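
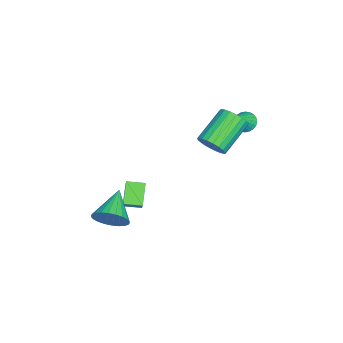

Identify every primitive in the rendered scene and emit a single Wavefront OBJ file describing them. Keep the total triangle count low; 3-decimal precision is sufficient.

v -0.799 -3.061 -2.704
v -1.875 -3.127 -1.781
v -0.955 -2.08 -2.815
v -2.031 -2.146 -1.892
v -0.229 -2.894 -2.028
v -1.305 -2.96 -1.105
v -0.385 -1.913 -2.139
v -1.461 -1.979 -1.216
v 3.253 -2.75 -0.33
v 3.665 -3.109 0.483
v 1.547 -2.67 0.57
v 3.711 -2.733 0.536
v 3.686 -2.359 0.457
v 3.596 -2.045 0.258
v 3.454 -1.839 -0.03
v 3.281 -1.771 -0.364
v 3.103 -1.852 -0.693
v 2.949 -2.07 -0.967
v 2.84 -2.391 -1.143
v 2.795 -2.767 -1.196
v 2.819 -3.14 -1.117
v 2.909 -3.454 -0.918
v 3.052 -3.661 -0.63
v 3.225 -3.729 -0.296
v 3.402 -3.648 0.033
v 3.557 -3.43 0.307
v -0.293 1.621 3.163
v -0.04 1.189 3.838
v -1.614 2.067 4.991
v -1.867 2.499 4.317
v 0.146 1.484 3.867
v -1.429 2.361 5.02
v 0.255 1.802 3.774
v -1.319 2.68 4.927
v 0.27 2.089 3.575
v -1.305 2.967 4.729
v 0.187 2.296 3.306
v -1.387 3.173 4.459
v 0.022 2.385 3.012
v -1.553 3.263 4.165
v -0.198 2.343 2.744
v -1.773 3.22 3.897
v -0.434 2.176 2.548
v -2.009 3.053 3.702
v -0.646 1.912 2.459
v -2.221 2.79 3.612
v -0.797 1.599 2.492
v -2.372 2.477 3.645
v -0.86 1.29 2.641
v -2.435 2.167 3.794
v -0.826 1.037 2.88
v -2.4 1.915 4.033
v -0.699 0.886 3.168
v -2.274 1.764 4.321
v -0.502 0.862 3.455
v -2.077 1.739 4.609
v -0.269 0.969 3.692
v -1.843 1.847 4.846
v -4.236 2.693 2.21
v -3.771 3.005 1.862
v -3.084 2.267 3.37
v -3.854 3.195 2.015
v -3.996 3.308 2.197
v -4.175 3.327 2.382
v -4.363 3.25 2.54
v -4.531 3.089 2.648
v -4.655 2.867 2.69
v -4.715 2.618 2.658
v -4.702 2.381 2.558
v -4.618 2.192 2.406
v -4.477 2.079 2.223
v -4.298 2.059 2.038
v -4.11 2.136 1.88
v -3.942 2.298 1.772
v -3.818 2.52 1.73
v -3.758 2.768 1.762
f 2 4 1
f 5 2 1
f 1 4 3
f 3 5 1
f 2 8 4
f 6 2 5
f 6 8 2
f 4 8 3
f 7 5 3
f 3 8 7
f 7 6 5
f 8 6 7
f 10 9 12
f 10 12 11
f 12 9 13
f 12 13 11
f 13 9 14
f 13 14 11
f 14 9 15
f 14 15 11
f 15 9 16
f 15 16 11
f 16 9 17
f 16 17 11
f 17 9 18
f 17 18 11
f 18 9 19
f 18 19 11
f 19 9 20
f 19 20 11
f 20 9 21
f 20 21 11
f 21 9 22
f 21 22 11
f 22 9 23
f 22 23 11
f 23 9 24
f 23 24 11
f 24 9 25
f 24 25 11
f 25 9 26
f 25 26 11
f 26 9 10
f 26 10 11
f 28 27 31
f 28 31 29
f 29 31 32
f 29 32 30
f 31 27 33
f 31 33 32
f 32 33 34
f 32 34 30
f 33 27 35
f 33 35 34
f 34 35 36
f 34 36 30
f 35 27 37
f 35 37 36
f 36 37 38
f 36 38 30
f 37 27 39
f 37 39 38
f 38 39 40
f 38 40 30
f 39 27 41
f 39 41 40
f 40 41 42
f 40 42 30
f 41 27 43
f 41 43 42
f 42 43 44
f 42 44 30
f 43 27 45
f 43 45 44
f 44 45 46
f 44 46 30
f 45 27 47
f 45 47 46
f 46 47 48
f 46 48 30
f 47 27 49
f 47 49 48
f 48 49 50
f 48 50 30
f 49 27 51
f 49 51 50
f 50 51 52
f 50 52 30
f 51 27 53
f 51 53 52
f 52 53 54
f 52 54 30
f 53 27 55
f 53 55 54
f 54 55 56
f 54 56 30
f 55 27 57
f 55 57 56
f 56 57 58
f 56 58 30
f 57 27 28
f 57 28 58
f 58 28 29
f 58 29 30
f 60 59 62
f 60 62 61
f 62 59 63
f 62 63 61
f 63 59 64
f 63 64 61
f 64 59 65
f 64 65 61
f 65 59 66
f 65 66 61
f 66 59 67
f 66 67 61
f 67 59 68
f 67 68 61
f 68 59 69
f 68 69 61
f 69 59 70
f 69 70 61
f 70 59 71
f 70 71 61
f 71 59 72
f 71 72 61
f 72 59 73
f 72 73 61
f 73 59 74
f 73 74 61
f 74 59 75
f 74 75 61
f 75 59 76
f 75 76 61
f 76 59 60
f 76 60 61



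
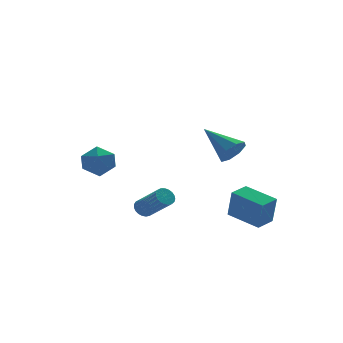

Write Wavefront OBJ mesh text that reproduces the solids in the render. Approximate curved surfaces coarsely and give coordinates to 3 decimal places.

v -3.052 4.345 -1.065
v -2.479 4.162 -1.966
v -2.981 2.638 -0.674
v -2.408 2.455 -1.575
v -1.965 3.005 -0.754
v -2.009 4.06 -0.996
v -3.451 2.74 -1.644
v -3.495 3.795 -1.886
v -2.726 3.17 -2.324
v -1.808 3.334 -1.774
v -3.652 3.466 -0.866
v -2.734 3.63 -0.316
v 2.138 -3.705 1.138
v 2.929 -3.411 1.387
v 1.182 -2.115 2.302
v 2.715 -3.123 0.817
v 2.163 -3.175 0.435
v 1.596 -3.538 0.465
v 1.347 -3.998 0.889
v 1.561 -4.287 1.458
v 2.113 -4.234 1.84
v 2.68 -3.872 1.81
v 3.481 -3.875 -4.209
v 3.53 -4.293 -2.531
v 2.448 -2.221 -3.767
v 2.498 -2.638 -2.089
v 4.482 -3.282 -4.091
v 4.532 -3.699 -2.413
v 3.45 -1.627 -3.649
v 3.499 -2.045 -1.971
v -1.851 -1.566 -3.028
v -1.333 -1.524 -3.284
v -0.61 -2.891 -2.048
v -1.129 -2.934 -1.792
v -1.316 -1.358 -3.11
v -0.594 -2.725 -1.873
v -1.393 -1.228 -2.922
v -0.67 -2.595 -1.685
v -1.548 -1.156 -2.752
v -0.826 -2.523 -1.515
v -1.756 -1.156 -2.63
v -1.034 -2.523 -1.393
v -1.981 -1.226 -2.577
v -1.258 -2.593 -1.34
v -2.183 -1.356 -2.602
v -1.46 -2.723 -1.365
v -2.327 -1.521 -2.7
v -1.605 -2.889 -1.464
v -2.39 -1.695 -2.856
v -1.667 -3.062 -1.619
v -2.359 -1.846 -3.041
v -1.637 -3.213 -1.804
v -2.241 -1.949 -3.224
v -1.518 -3.316 -1.987
v -2.055 -1.986 -3.373
v -1.332 -3.353 -2.137
v -1.834 -1.95 -3.463
v -1.111 -3.317 -2.226
v -1.616 -1.848 -3.477
v -0.893 -3.215 -2.241
v -1.438 -1.697 -3.414
v -0.716 -3.064 -2.177
f 1 12 6
f 1 6 2
f 1 2 8
f 1 8 11
f 1 11 12
f 2 6 10
f 6 12 5
f 12 11 3
f 11 8 7
f 8 2 9
f 4 10 5
f 4 5 3
f 4 3 7
f 4 7 9
f 4 9 10
f 5 10 6
f 3 5 12
f 7 3 11
f 9 7 8
f 10 9 2
f 14 13 16
f 14 16 15
f 16 13 17
f 16 17 15
f 17 13 18
f 17 18 15
f 18 13 19
f 18 19 15
f 19 13 20
f 19 20 15
f 20 13 21
f 20 21 15
f 21 13 22
f 21 22 15
f 22 13 14
f 22 14 15
f 24 26 23
f 27 24 23
f 23 26 25
f 25 27 23
f 24 30 26
f 28 24 27
f 28 30 24
f 26 30 25
f 29 27 25
f 25 30 29
f 29 28 27
f 30 28 29
f 32 31 35
f 32 35 33
f 33 35 36
f 33 36 34
f 35 31 37
f 35 37 36
f 36 37 38
f 36 38 34
f 37 31 39
f 37 39 38
f 38 39 40
f 38 40 34
f 39 31 41
f 39 41 40
f 40 41 42
f 40 42 34
f 41 31 43
f 41 43 42
f 42 43 44
f 42 44 34
f 43 31 45
f 43 45 44
f 44 45 46
f 44 46 34
f 45 31 47
f 45 47 46
f 46 47 48
f 46 48 34
f 47 31 49
f 47 49 48
f 48 49 50
f 48 50 34
f 49 31 51
f 49 51 50
f 50 51 52
f 50 52 34
f 51 31 53
f 51 53 52
f 52 53 54
f 52 54 34
f 53 31 55
f 53 55 54
f 54 55 56
f 54 56 34
f 55 31 57
f 55 57 56
f 56 57 58
f 56 58 34
f 57 31 59
f 57 59 58
f 58 59 60
f 58 60 34
f 59 31 61
f 59 61 60
f 60 61 62
f 60 62 34
f 61 31 32
f 61 32 62
f 62 32 33
f 62 33 34



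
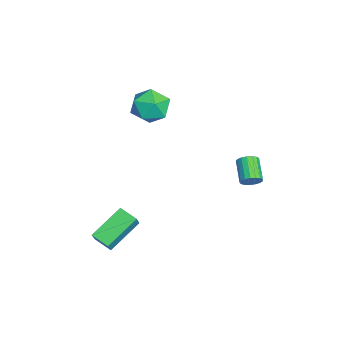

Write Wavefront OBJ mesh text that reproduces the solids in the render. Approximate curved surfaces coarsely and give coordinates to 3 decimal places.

v -3.717 -1.486 2.379
v -3.074 -1.051 1.522
v -2.346 -2.689 2.798
v -1.703 -2.254 1.941
v -1.919 -1.617 2.882
v -2.766 -0.874 2.623
v -2.654 -2.866 1.697
v -3.501 -2.123 1.438
v -2.417 -1.905 1.1
v -1.963 -1.132 1.832
v -3.457 -2.608 2.488
v -3.003 -1.835 3.22
v 2.29 -4.637 -4.019
v 2.762 -4.762 -3.299
v 1.081 -3.25 -2.986
v 1.553 -3.374 -2.266
v 2.947 -3.846 -4.314
v 3.419 -3.97 -3.594
v 1.738 -2.458 -3.281
v 2.21 -2.583 -2.561
v 2.014 2.966 0.048
v 2.267 3.166 0.518
v 1.098 3.034 1.202
v 0.846 2.834 0.732
v 2.17 3.39 0.396
v 1.002 3.258 1.08
v 2.037 3.517 0.194
v 0.869 3.385 0.878
v 1.899 3.517 -0.041
v 0.731 3.385 0.642
v 1.788 3.391 -0.256
v 0.62 3.259 0.427
v 1.728 3.168 -0.402
v 0.56 3.036 0.282
v 1.734 2.899 -0.444
v 0.566 2.767 0.24
v 1.804 2.645 -0.373
v 0.636 2.513 0.311
v 1.922 2.464 -0.206
v 0.754 2.332 0.478
v 2.061 2.399 0.019
v 0.893 2.267 0.703
v 2.19 2.463 0.251
v 1.021 2.331 0.935
v 2.278 2.643 0.437
v 1.11 2.511 1.12
v 2.306 2.896 0.533
v 1.137 2.764 1.217
f 1 12 6
f 1 6 2
f 1 2 8
f 1 8 11
f 1 11 12
f 2 6 10
f 6 12 5
f 12 11 3
f 11 8 7
f 8 2 9
f 4 10 5
f 4 5 3
f 4 3 7
f 4 7 9
f 4 9 10
f 5 10 6
f 3 5 12
f 7 3 11
f 9 7 8
f 10 9 2
f 14 16 13
f 17 14 13
f 13 16 15
f 15 17 13
f 14 20 16
f 18 14 17
f 18 20 14
f 16 20 15
f 19 17 15
f 15 20 19
f 19 18 17
f 20 18 19
f 22 21 25
f 22 25 23
f 23 25 26
f 23 26 24
f 25 21 27
f 25 27 26
f 26 27 28
f 26 28 24
f 27 21 29
f 27 29 28
f 28 29 30
f 28 30 24
f 29 21 31
f 29 31 30
f 30 31 32
f 30 32 24
f 31 21 33
f 31 33 32
f 32 33 34
f 32 34 24
f 33 21 35
f 33 35 34
f 34 35 36
f 34 36 24
f 35 21 37
f 35 37 36
f 36 37 38
f 36 38 24
f 37 21 39
f 37 39 38
f 38 39 40
f 38 40 24
f 39 21 41
f 39 41 40
f 40 41 42
f 40 42 24
f 41 21 43
f 41 43 42
f 42 43 44
f 42 44 24
f 43 21 45
f 43 45 44
f 44 45 46
f 44 46 24
f 45 21 47
f 45 47 46
f 46 47 48
f 46 48 24
f 47 21 22
f 47 22 48
f 48 22 23
f 48 23 24



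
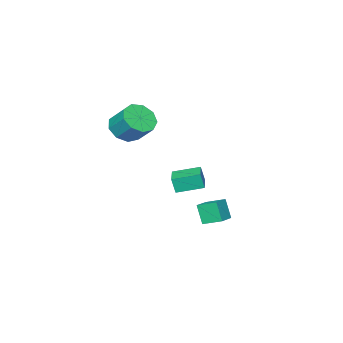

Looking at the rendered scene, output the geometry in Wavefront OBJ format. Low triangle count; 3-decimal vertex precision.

v 3.368 -3.96 3.452
v 4.376 -4.181 3.644
v 4.421 -3.061 4.7
v 3.412 -2.84 4.508
v 4.327 -3.689 3.124
v 4.372 -2.569 4.18
v 3.83 -3.323 2.757
v 3.874 -2.203 3.813
v 3.116 -3.256 2.715
v 3.161 -2.135 3.771
v 2.52 -3.518 3.018
v 2.564 -2.397 4.074
v 2.321 -3.987 3.525
v 2.365 -2.867 4.58
v 2.611 -4.443 3.997
v 2.656 -3.323 5.053
v 3.256 -4.674 4.214
v 3.3 -3.554 5.27
v 3.953 -4.57 4.075
v 3.997 -3.45 5.131
v 0.236 -0.62 -3.558
v 0.089 -1.154 -2.371
v -0.186 0.394 -3.154
v -0.333 -0.141 -1.967
v 1.393 -0.259 -3.253
v 1.246 -0.794 -2.066
v 0.971 0.754 -2.849
v 0.824 0.22 -1.662
v 3.329 -0.376 0.345
v 3.437 -0.577 1.267
v 2.352 0.733 0.701
v 2.46 0.532 1.623
v 4.36 0.508 0.417
v 4.468 0.307 1.339
v 3.383 1.617 0.773
v 3.491 1.416 1.695
f 2 1 5
f 2 5 3
f 3 5 6
f 3 6 4
f 5 1 7
f 5 7 6
f 6 7 8
f 6 8 4
f 7 1 9
f 7 9 8
f 8 9 10
f 8 10 4
f 9 1 11
f 9 11 10
f 10 11 12
f 10 12 4
f 11 1 13
f 11 13 12
f 12 13 14
f 12 14 4
f 13 1 15
f 13 15 14
f 14 15 16
f 14 16 4
f 15 1 17
f 15 17 16
f 16 17 18
f 16 18 4
f 17 1 19
f 17 19 18
f 18 19 20
f 18 20 4
f 19 1 2
f 19 2 20
f 20 2 3
f 20 3 4
f 22 24 21
f 25 22 21
f 21 24 23
f 23 25 21
f 22 28 24
f 26 22 25
f 26 28 22
f 24 28 23
f 27 25 23
f 23 28 27
f 27 26 25
f 28 26 27
f 30 32 29
f 33 30 29
f 29 32 31
f 31 33 29
f 30 36 32
f 34 30 33
f 34 36 30
f 32 36 31
f 35 33 31
f 31 36 35
f 35 34 33
f 36 34 35



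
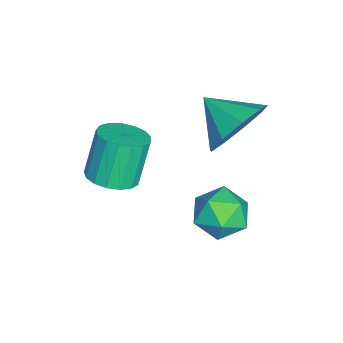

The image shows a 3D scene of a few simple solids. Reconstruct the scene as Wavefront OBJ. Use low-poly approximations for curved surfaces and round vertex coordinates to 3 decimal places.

v -1.341 0.482 -0.008
v -0.748 0.644 0.88
v -1.979 -0.562 0.608
v -1.368 1.043 0.914
v -1.976 1.18 0.517
v -2.287 0.99 -0.126
v -2.155 0.563 -0.713
v -1.642 0.098 -0.971
v -0.989 -0.188 -0.779
v -0.5 -0.16 -0.225
v -0.405 0.169 0.43
v -0.528 0.881 -2.472
v 0.096 0.763 -1.858
v -0.116 -0.323 -3.122
v 0.508 -0.441 -2.508
v -0.344 -0.525 -2.293
v -0.599 0.219 -1.891
v 0.579 0.221 -3.089
v 0.324 0.965 -2.687
v 0.78 0.356 -2.24
v 0.21 -0.106 -1.748
v -0.23 0.546 -3.232
v -0.8 0.084 -2.74
v 0.786 -2.575 -0.449
v 1.419 -2.234 -0.275
v 0.908 -1.985 1.102
v 0.274 -2.325 0.929
v 1.214 -1.973 -0.398
v 0.703 -1.724 0.979
v 0.911 -1.85 -0.533
v 0.399 -1.601 0.844
v 0.579 -1.893 -0.649
v 0.067 -1.644 0.728
v 0.294 -2.092 -0.719
v -0.217 -1.843 0.659
v 0.122 -2.402 -0.726
v -0.389 -2.152 0.651
v 0.102 -2.751 -0.671
v -0.409 -2.501 0.707
v 0.239 -3.06 -0.564
v -0.273 -2.81 0.813
v 0.501 -3.257 -0.431
v -0.011 -3.008 0.946
v 0.828 -3.299 -0.302
v 0.317 -3.049 1.075
v 1.146 -3.174 -0.206
v 0.634 -2.925 1.171
v 1.381 -2.912 -0.166
v 0.869 -2.663 1.211
v 1.48 -2.573 -0.191
v 0.968 -2.324 1.186
f 2 1 4
f 2 4 3
f 4 1 5
f 4 5 3
f 5 1 6
f 5 6 3
f 6 1 7
f 6 7 3
f 7 1 8
f 7 8 3
f 8 1 9
f 8 9 3
f 9 1 10
f 9 10 3
f 10 1 11
f 10 11 3
f 11 1 2
f 11 2 3
f 12 23 17
f 12 17 13
f 12 13 19
f 12 19 22
f 12 22 23
f 13 17 21
f 17 23 16
f 23 22 14
f 22 19 18
f 19 13 20
f 15 21 16
f 15 16 14
f 15 14 18
f 15 18 20
f 15 20 21
f 16 21 17
f 14 16 23
f 18 14 22
f 20 18 19
f 21 20 13
f 25 24 28
f 25 28 26
f 26 28 29
f 26 29 27
f 28 24 30
f 28 30 29
f 29 30 31
f 29 31 27
f 30 24 32
f 30 32 31
f 31 32 33
f 31 33 27
f 32 24 34
f 32 34 33
f 33 34 35
f 33 35 27
f 34 24 36
f 34 36 35
f 35 36 37
f 35 37 27
f 36 24 38
f 36 38 37
f 37 38 39
f 37 39 27
f 38 24 40
f 38 40 39
f 39 40 41
f 39 41 27
f 40 24 42
f 40 42 41
f 41 42 43
f 41 43 27
f 42 24 44
f 42 44 43
f 43 44 45
f 43 45 27
f 44 24 46
f 44 46 45
f 45 46 47
f 45 47 27
f 46 24 48
f 46 48 47
f 47 48 49
f 47 49 27
f 48 24 50
f 48 50 49
f 49 50 51
f 49 51 27
f 50 24 25
f 50 25 51
f 51 25 26
f 51 26 27



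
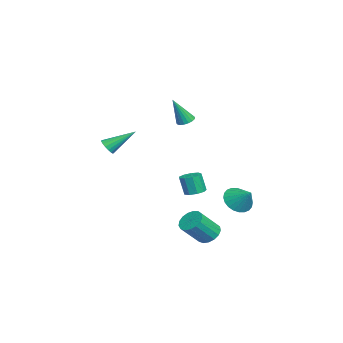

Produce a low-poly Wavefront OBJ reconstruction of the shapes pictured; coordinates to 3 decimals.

v -3.233 0.475 -2.941
v -2.88 0.987 -2.787
v -2.974 0.696 -1.605
v -3.327 0.185 -1.759
v -3.305 1.094 -2.794
v -3.399 0.803 -1.613
v -3.695 0.912 -2.87
v -3.789 0.621 -1.689
v -3.87 0.526 -2.979
v -3.964 0.235 -1.798
v -3.746 0.116 -3.07
v -3.84 -0.175 -1.889
v -3.383 -0.126 -3.101
v -3.477 -0.417 -1.919
v -2.949 -0.086 -3.056
v -3.043 -0.377 -1.875
v -2.648 0.216 -2.958
v -2.742 -0.075 -1.777
v -2.621 0.64 -2.851
v -2.715 0.349 -1.67
v -1.975 0.042 2.802
v -1.593 0.414 2.883
v -1.645 -0.642 4.378
v -1.79 0.52 2.97
v -2.024 0.531 3.024
v -2.248 0.446 3.034
v -2.418 0.28 2.998
v -2.501 0.067 2.923
v -2.479 -0.151 2.824
v -2.358 -0.331 2.72
v -2.16 -0.437 2.633
v -1.927 -0.448 2.579
v -1.702 -0.362 2.569
v -1.532 -0.197 2.606
v -1.45 0.016 2.68
v -1.471 0.234 2.779
v -1.123 -4.088 1.04
v -0.599 -4.144 1.231
v -1.357 -2.592 2.12
v -0.573 -3.985 1.017
v -0.672 -3.85 0.808
v -0.875 -3.769 0.652
v -1.134 -3.761 0.585
v -1.391 -3.829 0.623
v -1.586 -3.955 0.755
v -1.675 -4.112 0.954
v -1.638 -4.264 1.172
v -1.482 -4.375 1.359
v -1.244 -4.42 1.474
v -0.978 -4.39 1.489
v -0.745 -4.29 1.401
v -0.19 2.928 -2.331
v 0.418 2.253 -2.288
v 0.53 3.632 -1.509
v 0.544 2.443 -2.56
v 0.559 2.706 -2.798
v 0.459 3.004 -2.964
v 0.26 3.289 -3.035
v -0.007 3.52 -2.998
v -0.302 3.661 -2.859
v -0.58 3.69 -2.641
v -0.799 3.603 -2.375
v -0.925 3.414 -2.102
v -0.939 3.151 -1.865
v -0.84 2.853 -1.698
v -0.641 2.568 -1.628
v -0.374 2.337 -1.665
v -0.079 2.196 -1.803
v 0.2 2.167 -2.022
v 1.918 1.499 -3.965
v 2.418 1.24 -4.461
v 3.122 0.321 -3.271
v 2.622 0.581 -2.775
v 2.574 1.534 -4.327
v 3.278 0.615 -3.137
v 2.581 1.82 -4.11
v 3.285 0.901 -2.92
v 2.435 2.032 -3.86
v 3.139 1.114 -2.67
v 2.171 2.123 -3.634
v 2.875 1.204 -2.444
v 1.849 2.07 -3.484
v 2.553 1.152 -2.294
v 1.543 1.887 -3.444
v 2.247 0.969 -2.254
v 1.323 1.615 -3.524
v 2.027 0.697 -2.333
v 1.239 1.316 -3.704
v 1.943 0.398 -2.514
v 1.311 1.06 -3.945
v 2.015 0.141 -2.755
v 1.521 0.904 -4.19
v 2.225 -0.015 -3
v 1.823 0.884 -4.384
v 2.527 -0.034 -3.193
v 2.146 1.005 -4.481
v 2.85 0.087 -3.291
f 2 1 5
f 2 5 3
f 3 5 6
f 3 6 4
f 5 1 7
f 5 7 6
f 6 7 8
f 6 8 4
f 7 1 9
f 7 9 8
f 8 9 10
f 8 10 4
f 9 1 11
f 9 11 10
f 10 11 12
f 10 12 4
f 11 1 13
f 11 13 12
f 12 13 14
f 12 14 4
f 13 1 15
f 13 15 14
f 14 15 16
f 14 16 4
f 15 1 17
f 15 17 16
f 16 17 18
f 16 18 4
f 17 1 19
f 17 19 18
f 18 19 20
f 18 20 4
f 19 1 2
f 19 2 20
f 20 2 3
f 20 3 4
f 22 21 24
f 22 24 23
f 24 21 25
f 24 25 23
f 25 21 26
f 25 26 23
f 26 21 27
f 26 27 23
f 27 21 28
f 27 28 23
f 28 21 29
f 28 29 23
f 29 21 30
f 29 30 23
f 30 21 31
f 30 31 23
f 31 21 32
f 31 32 23
f 32 21 33
f 32 33 23
f 33 21 34
f 33 34 23
f 34 21 35
f 34 35 23
f 35 21 36
f 35 36 23
f 36 21 22
f 36 22 23
f 38 37 40
f 38 40 39
f 40 37 41
f 40 41 39
f 41 37 42
f 41 42 39
f 42 37 43
f 42 43 39
f 43 37 44
f 43 44 39
f 44 37 45
f 44 45 39
f 45 37 46
f 45 46 39
f 46 37 47
f 46 47 39
f 47 37 48
f 47 48 39
f 48 37 49
f 48 49 39
f 49 37 50
f 49 50 39
f 50 37 51
f 50 51 39
f 51 37 38
f 51 38 39
f 53 52 55
f 53 55 54
f 55 52 56
f 55 56 54
f 56 52 57
f 56 57 54
f 57 52 58
f 57 58 54
f 58 52 59
f 58 59 54
f 59 52 60
f 59 60 54
f 60 52 61
f 60 61 54
f 61 52 62
f 61 62 54
f 62 52 63
f 62 63 54
f 63 52 64
f 63 64 54
f 64 52 65
f 64 65 54
f 65 52 66
f 65 66 54
f 66 52 67
f 66 67 54
f 67 52 68
f 67 68 54
f 68 52 69
f 68 69 54
f 69 52 53
f 69 53 54
f 71 70 74
f 71 74 72
f 72 74 75
f 72 75 73
f 74 70 76
f 74 76 75
f 75 76 77
f 75 77 73
f 76 70 78
f 76 78 77
f 77 78 79
f 77 79 73
f 78 70 80
f 78 80 79
f 79 80 81
f 79 81 73
f 80 70 82
f 80 82 81
f 81 82 83
f 81 83 73
f 82 70 84
f 82 84 83
f 83 84 85
f 83 85 73
f 84 70 86
f 84 86 85
f 85 86 87
f 85 87 73
f 86 70 88
f 86 88 87
f 87 88 89
f 87 89 73
f 88 70 90
f 88 90 89
f 89 90 91
f 89 91 73
f 90 70 92
f 90 92 91
f 91 92 93
f 91 93 73
f 92 70 94
f 92 94 93
f 93 94 95
f 93 95 73
f 94 70 96
f 94 96 95
f 95 96 97
f 95 97 73
f 96 70 71
f 96 71 97
f 97 71 72
f 97 72 73



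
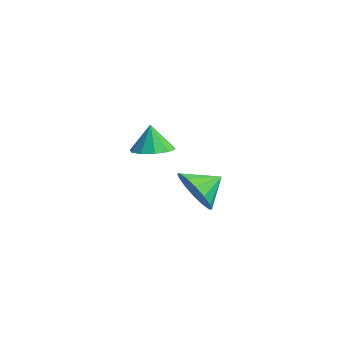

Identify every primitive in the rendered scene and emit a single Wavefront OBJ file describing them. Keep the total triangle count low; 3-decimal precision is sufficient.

v 3.66 3.023 -3.432
v 4.592 3.213 -3.772
v 3.66 4.037 -2.868
v 4.273 3.414 -4.134
v 3.789 3.511 -4.307
v 3.271 3.476 -4.247
v 2.857 3.321 -3.968
v 2.659 3.085 -3.545
v 2.728 2.833 -3.092
v 3.048 2.632 -2.731
v 3.531 2.536 -2.557
v 4.05 2.57 -2.618
v 4.463 2.726 -2.897
v 4.662 2.961 -3.319
v -0.478 3.087 -2.776
v 0.052 2.424 -2.731
v -0.622 3.053 -1.564
v 0.337 2.863 -2.686
v 0.31 3.388 -2.674
v -0.018 3.797 -2.701
v -0.521 3.936 -2.757
v -1.009 3.75 -2.82
v -1.294 3.311 -2.866
v -1.267 2.786 -2.877
v -0.939 2.376 -2.85
v -0.436 2.238 -2.794
f 2 1 4
f 2 4 3
f 4 1 5
f 4 5 3
f 5 1 6
f 5 6 3
f 6 1 7
f 6 7 3
f 7 1 8
f 7 8 3
f 8 1 9
f 8 9 3
f 9 1 10
f 9 10 3
f 10 1 11
f 10 11 3
f 11 1 12
f 11 12 3
f 12 1 13
f 12 13 3
f 13 1 14
f 13 14 3
f 14 1 2
f 14 2 3
f 16 15 18
f 16 18 17
f 18 15 19
f 18 19 17
f 19 15 20
f 19 20 17
f 20 15 21
f 20 21 17
f 21 15 22
f 21 22 17
f 22 15 23
f 22 23 17
f 23 15 24
f 23 24 17
f 24 15 25
f 24 25 17
f 25 15 26
f 25 26 17
f 26 15 16
f 26 16 17



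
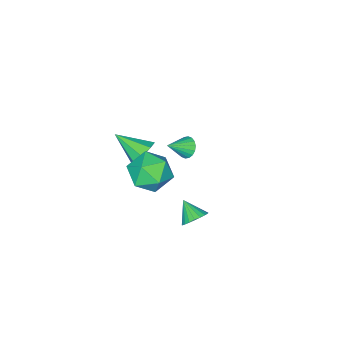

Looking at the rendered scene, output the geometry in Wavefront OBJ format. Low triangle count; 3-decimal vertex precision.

v 0.225 -1.595 0.16
v 0.775 -1.162 0.677
v 0.655 -3.165 1.02
v 0.159 -1.193 0.928
v -0.418 -1.459 0.73
v -0.618 -1.806 0.198
v -0.324 -2.029 -0.357
v 0.292 -1.998 -0.608
v 0.869 -1.732 -0.41
v 1.069 -1.385 0.123
v 1.248 0.848 2.451
v 1.964 1.535 3.178
v 2.836 0.345 1.362
v 3.552 1.032 2.089
v 3.046 -0.002 2.524
v 2.065 0.309 3.197
v 2.735 1.571 1.343
v 1.754 1.882 2.016
v 2.883 1.982 2.493
v 3.075 1.01 3.223
v 1.725 0.87 1.317
v 1.917 -0.102 2.047
v -4.338 -2.909 -3.752
v -4.06 -3.205 -4.298
v -3.222 -3.271 -2.988
v -3.957 -2.921 -4.315
v -3.929 -2.635 -4.22
v -3.982 -2.403 -4.033
v -4.106 -2.272 -3.79
v -4.275 -2.266 -3.539
v -4.458 -2.389 -3.331
v -4.616 -2.614 -3.206
v -4.72 -2.898 -3.189
v -4.747 -3.184 -3.283
v -4.694 -3.416 -3.471
v -4.571 -3.547 -3.714
v -4.401 -3.552 -3.964
v -4.219 -3.43 -4.173
v 1.172 2.717 -1.325
v 1.886 2.714 -1.174
v 1.008 1.783 -0.575
v 1.778 2.903 -0.962
v 1.564 3.059 -0.814
v 1.283 3.157 -0.753
v 0.983 3.179 -0.792
v 0.715 3.121 -0.923
v 0.527 2.993 -1.123
v 0.45 2.817 -1.359
v 0.497 2.625 -1.588
v 0.662 2.448 -1.772
v 0.914 2.318 -1.879
v 1.211 2.257 -1.89
v 1.502 2.276 -1.804
v 1.735 2.371 -1.634
v 1.871 2.526 -1.411
f 2 1 4
f 2 4 3
f 4 1 5
f 4 5 3
f 5 1 6
f 5 6 3
f 6 1 7
f 6 7 3
f 7 1 8
f 7 8 3
f 8 1 9
f 8 9 3
f 9 1 10
f 9 10 3
f 10 1 2
f 10 2 3
f 11 22 16
f 11 16 12
f 11 12 18
f 11 18 21
f 11 21 22
f 12 16 20
f 16 22 15
f 22 21 13
f 21 18 17
f 18 12 19
f 14 20 15
f 14 15 13
f 14 13 17
f 14 17 19
f 14 19 20
f 15 20 16
f 13 15 22
f 17 13 21
f 19 17 18
f 20 19 12
f 24 23 26
f 24 26 25
f 26 23 27
f 26 27 25
f 27 23 28
f 27 28 25
f 28 23 29
f 28 29 25
f 29 23 30
f 29 30 25
f 30 23 31
f 30 31 25
f 31 23 32
f 31 32 25
f 32 23 33
f 32 33 25
f 33 23 34
f 33 34 25
f 34 23 35
f 34 35 25
f 35 23 36
f 35 36 25
f 36 23 37
f 36 37 25
f 37 23 38
f 37 38 25
f 38 23 24
f 38 24 25
f 40 39 42
f 40 42 41
f 42 39 43
f 42 43 41
f 43 39 44
f 43 44 41
f 44 39 45
f 44 45 41
f 45 39 46
f 45 46 41
f 46 39 47
f 46 47 41
f 47 39 48
f 47 48 41
f 48 39 49
f 48 49 41
f 49 39 50
f 49 50 41
f 50 39 51
f 50 51 41
f 51 39 52
f 51 52 41
f 52 39 53
f 52 53 41
f 53 39 54
f 53 54 41
f 54 39 55
f 54 55 41
f 55 39 40
f 55 40 41



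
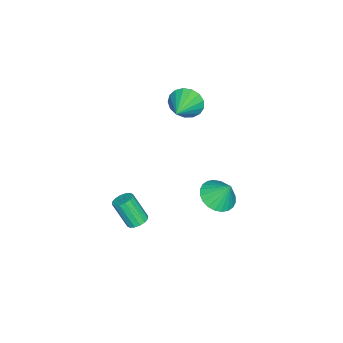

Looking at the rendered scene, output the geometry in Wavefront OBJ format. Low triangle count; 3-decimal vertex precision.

v 1.451 -1.748 -3.007
v 1.86 -2.146 -3.223
v 1.798 -3.01 -1.749
v 1.389 -2.612 -1.533
v 2.031 -1.92 -3.084
v 1.969 -2.785 -1.609
v 2.047 -1.648 -2.924
v 1.985 -2.513 -1.449
v 1.903 -1.403 -2.786
v 1.841 -2.268 -1.312
v 1.638 -1.251 -2.708
v 1.576 -2.115 -1.233
v 1.323 -1.231 -2.709
v 1.261 -2.095 -1.235
v 1.042 -1.35 -2.791
v 0.98 -2.214 -1.317
v 0.871 -1.575 -2.931
v 0.809 -2.44 -1.456
v 0.855 -1.847 -3.091
v 0.793 -2.712 -1.616
v 0.999 -2.092 -3.228
v 0.937 -2.957 -1.754
v 1.264 -2.245 -3.307
v 1.202 -3.109 -1.832
v 1.579 -2.265 -3.305
v 1.517 -3.129 -1.831
v -3.16 -1.019 3.149
v -2.844 -1.441 2.324
v -1.46 -0.841 3.711
v -2.857 -0.984 2.218
v -2.939 -0.535 2.326
v -3.073 -0.197 2.623
v -3.226 -0.047 3.04
v -3.364 -0.12 3.482
v -3.456 -0.399 3.848
v -3.48 -0.82 4.054
v -3.431 -1.286 4.053
v -3.32 -1.691 3.844
v -3.172 -1.943 3.477
v -3.022 -1.982 3.034
v -2.903 -1.801 2.618
v -3.06 0.864 -3.982
v -2.56 1.655 -4.522
v -2.94 1.636 -2.738
v -2.963 1.773 -4.556
v -3.381 1.754 -4.504
v -3.75 1.598 -4.372
v -4.014 1.331 -4.18
v -4.132 0.993 -3.959
v -4.088 0.635 -3.741
v -3.887 0.312 -3.56
v -3.56 0.073 -3.443
v -3.158 -0.046 -3.408
v -2.74 -0.026 -3.461
v -2.371 0.129 -3.593
v -2.107 0.396 -3.785
v -1.988 0.734 -4.006
v -2.033 1.092 -4.224
v -2.234 1.415 -4.405
f 2 1 5
f 2 5 3
f 3 5 6
f 3 6 4
f 5 1 7
f 5 7 6
f 6 7 8
f 6 8 4
f 7 1 9
f 7 9 8
f 8 9 10
f 8 10 4
f 9 1 11
f 9 11 10
f 10 11 12
f 10 12 4
f 11 1 13
f 11 13 12
f 12 13 14
f 12 14 4
f 13 1 15
f 13 15 14
f 14 15 16
f 14 16 4
f 15 1 17
f 15 17 16
f 16 17 18
f 16 18 4
f 17 1 19
f 17 19 18
f 18 19 20
f 18 20 4
f 19 1 21
f 19 21 20
f 20 21 22
f 20 22 4
f 21 1 23
f 21 23 22
f 22 23 24
f 22 24 4
f 23 1 25
f 23 25 24
f 24 25 26
f 24 26 4
f 25 1 2
f 25 2 26
f 26 2 3
f 26 3 4
f 28 27 30
f 28 30 29
f 30 27 31
f 30 31 29
f 31 27 32
f 31 32 29
f 32 27 33
f 32 33 29
f 33 27 34
f 33 34 29
f 34 27 35
f 34 35 29
f 35 27 36
f 35 36 29
f 36 27 37
f 36 37 29
f 37 27 38
f 37 38 29
f 38 27 39
f 38 39 29
f 39 27 40
f 39 40 29
f 40 27 41
f 40 41 29
f 41 27 28
f 41 28 29
f 43 42 45
f 43 45 44
f 45 42 46
f 45 46 44
f 46 42 47
f 46 47 44
f 47 42 48
f 47 48 44
f 48 42 49
f 48 49 44
f 49 42 50
f 49 50 44
f 50 42 51
f 50 51 44
f 51 42 52
f 51 52 44
f 52 42 53
f 52 53 44
f 53 42 54
f 53 54 44
f 54 42 55
f 54 55 44
f 55 42 56
f 55 56 44
f 56 42 57
f 56 57 44
f 57 42 58
f 57 58 44
f 58 42 59
f 58 59 44
f 59 42 43
f 59 43 44



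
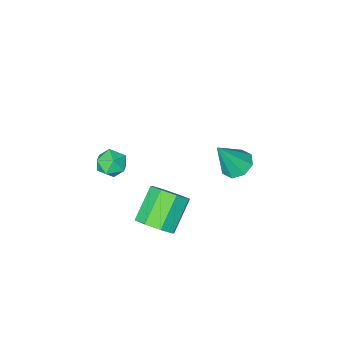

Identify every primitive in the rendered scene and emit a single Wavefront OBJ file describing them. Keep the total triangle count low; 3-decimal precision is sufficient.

v -2.664 1.286 -0.057
v -2.042 1.748 -0.355
v -1.696 1.054 1.597
v -2.479 2.096 -0.051
v -3.023 1.969 0.25
v -3.358 1.442 0.371
v -3.285 0.825 0.242
v -2.849 0.477 -0.062
v -2.304 0.604 -0.363
v -1.97 1.131 -0.485
v 1.762 -1.215 0.036
v 2.073 -1.564 0.709
v 1.747 -2.396 -0.569
v 2.058 -2.745 0.104
v 1.292 -2.454 0.11
v 1.301 -1.724 0.484
v 2.519 -2.236 -0.344
v 2.528 -1.506 0.03
v 2.541 -2.195 0.475
v 1.782 -2.33 0.755
v 2.038 -1.63 -0.615
v 1.279 -1.765 -0.335
v 3.363 3.389 1.058
v 4.014 2.874 1.498
v 2.769 2.295 2.662
v 2.117 2.811 2.222
v 3.959 3.538 1.769
v 2.714 2.959 2.933
v 3.555 4.115 1.624
v 2.31 3.536 2.788
v 3.038 4.267 1.147
v 1.793 3.688 2.311
v 2.711 3.905 0.618
v 1.466 3.326 1.782
v 2.766 3.241 0.347
v 1.521 2.662 1.511
v 3.17 2.664 0.492
v 1.925 2.085 1.656
v 3.687 2.512 0.969
v 2.442 1.933 2.133
f 2 1 4
f 2 4 3
f 4 1 5
f 4 5 3
f 5 1 6
f 5 6 3
f 6 1 7
f 6 7 3
f 7 1 8
f 7 8 3
f 8 1 9
f 8 9 3
f 9 1 10
f 9 10 3
f 10 1 2
f 10 2 3
f 11 22 16
f 11 16 12
f 11 12 18
f 11 18 21
f 11 21 22
f 12 16 20
f 16 22 15
f 22 21 13
f 21 18 17
f 18 12 19
f 14 20 15
f 14 15 13
f 14 13 17
f 14 17 19
f 14 19 20
f 15 20 16
f 13 15 22
f 17 13 21
f 19 17 18
f 20 19 12
f 24 23 27
f 24 27 25
f 25 27 28
f 25 28 26
f 27 23 29
f 27 29 28
f 28 29 30
f 28 30 26
f 29 23 31
f 29 31 30
f 30 31 32
f 30 32 26
f 31 23 33
f 31 33 32
f 32 33 34
f 32 34 26
f 33 23 35
f 33 35 34
f 34 35 36
f 34 36 26
f 35 23 37
f 35 37 36
f 36 37 38
f 36 38 26
f 37 23 39
f 37 39 38
f 38 39 40
f 38 40 26
f 39 23 24
f 39 24 40
f 40 24 25
f 40 25 26



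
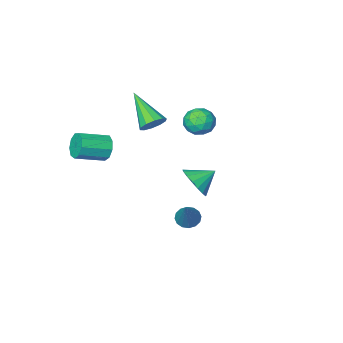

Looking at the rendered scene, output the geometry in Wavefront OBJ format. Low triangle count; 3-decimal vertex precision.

v 0.434 -1.889 3.268
v 1.022 -2.086 2.966
v 0.526 -3.551 4.532
v 1.121 -1.832 3.293
v 0.958 -1.599 3.611
v 0.595 -1.477 3.798
v 0.17 -1.512 3.783
v -0.154 -1.691 3.571
v -0.253 -1.946 3.243
v -0.09 -2.178 2.925
v 0.273 -2.3 2.738
v 0.698 -2.265 2.754
v -0.479 -0.296 -2.49
v 0.088 -0.337 -2.738
v 0.259 0.716 -0.97
v -0.036 -0.067 -2.858
v -0.278 0.143 -2.88
v -0.574 0.234 -2.797
v -0.845 0.184 -2.632
v -1.018 0.005 -2.429
v -1.046 -0.255 -2.243
v -0.922 -0.525 -2.122
v -0.68 -0.735 -2.101
v -0.384 -0.826 -2.184
v -0.113 -0.776 -2.348
v 0.059 -0.597 -2.551
v 2.005 -3.555 1.253
v 2.27 -3.198 0.66
v 3.699 -3.469 1.135
v 3.435 -3.825 1.727
v 2.204 -2.873 1.043
v 3.633 -3.144 1.518
v 2.046 -2.867 1.524
v 3.475 -3.138 1.998
v 1.868 -3.183 1.878
v 3.298 -3.453 2.352
v 1.755 -3.672 1.939
v 3.184 -3.943 2.414
v 1.759 -4.107 1.68
v 3.188 -4.377 2.154
v 1.878 -4.283 1.22
v 3.308 -4.554 1.695
v 2.057 -4.118 0.776
v 3.486 -4.389 1.251
v 2.211 -3.69 0.555
v 3.641 -3.961 1.03
v 0.636 2.141 1.753
v 1.089 2.676 2.301
v -0.316 2.339 2.347
v 0.952 2.938 1.994
v 0.742 3.017 1.632
v 0.508 2.895 1.297
v 0.303 2.601 1.067
v 0.175 2.202 0.994
v 0.152 1.788 1.094
v 0.24 1.456 1.346
v 0.419 1.281 1.69
v 0.648 1.302 2.049
v 0.874 1.516 2.34
v 1.045 1.874 2.497
v 1.123 2.292 2.482
v -3.857 -3.857 1.669
v -3.25 -3.3 1.882
v -3.07 -4.32 0.638
v -2.463 -3.763 0.851
v -2.637 -4.419 1.364
v -3.123 -4.133 2.002
v -3.197 -3.487 0.518
v -3.683 -3.201 1.156
v -2.842 -3.07 1.171
v -2.496 -3.647 1.694
v -3.824 -3.973 0.826
v -3.478 -4.55 1.349
v -3.623 -3.538 1.866
v -2.697 -4.082 0.654
v -2.799 -4.468 0.955
v -2.443 -4.14 1.081
v -3.548 -4.028 1.937
v -3.192 -3.7 2.062
v -2.831 -4.358 1.757
v -3.128 -3.92 0.458
v -2.772 -3.592 0.583
v -3.877 -3.48 1.439
v -3.521 -3.152 1.565
v -3.489 -3.262 0.763
v -3.026 -3.075 1.574
v -2.563 -3.347 0.967
v -2.994 -3.185 0.772
v -3.28 -3.017 1.146
v -2.823 -3.414 1.881
v -2.36 -3.686 1.274
v -2.462 -4.072 1.576
v -2.748 -3.904 1.951
v -2.582 -3.279 1.463
v -3.96 -3.934 1.246
v -3.497 -4.206 0.639
v -3.572 -3.716 0.569
v -3.858 -3.548 0.944
v -3.757 -4.273 1.553
v -3.294 -4.545 0.946
v -3.04 -4.603 1.374
v -3.326 -4.435 1.748
v -3.738 -4.341 1.057
f 2 1 4
f 2 4 3
f 4 1 5
f 4 5 3
f 5 1 6
f 5 6 3
f 6 1 7
f 6 7 3
f 7 1 8
f 7 8 3
f 8 1 9
f 8 9 3
f 9 1 10
f 9 10 3
f 10 1 11
f 10 11 3
f 11 1 12
f 11 12 3
f 12 1 2
f 12 2 3
f 14 13 16
f 14 16 15
f 16 13 17
f 16 17 15
f 17 13 18
f 17 18 15
f 18 13 19
f 18 19 15
f 19 13 20
f 19 20 15
f 20 13 21
f 20 21 15
f 21 13 22
f 21 22 15
f 22 13 23
f 22 23 15
f 23 13 24
f 23 24 15
f 24 13 25
f 24 25 15
f 25 13 26
f 25 26 15
f 26 13 14
f 26 14 15
f 28 27 31
f 28 31 29
f 29 31 32
f 29 32 30
f 31 27 33
f 31 33 32
f 32 33 34
f 32 34 30
f 33 27 35
f 33 35 34
f 34 35 36
f 34 36 30
f 35 27 37
f 35 37 36
f 36 37 38
f 36 38 30
f 37 27 39
f 37 39 38
f 38 39 40
f 38 40 30
f 39 27 41
f 39 41 40
f 40 41 42
f 40 42 30
f 41 27 43
f 41 43 42
f 42 43 44
f 42 44 30
f 43 27 45
f 43 45 44
f 44 45 46
f 44 46 30
f 45 27 28
f 45 28 46
f 46 28 29
f 46 29 30
f 48 47 50
f 48 50 49
f 50 47 51
f 50 51 49
f 51 47 52
f 51 52 49
f 52 47 53
f 52 53 49
f 53 47 54
f 53 54 49
f 54 47 55
f 54 55 49
f 55 47 56
f 55 56 49
f 56 47 57
f 56 57 49
f 57 47 58
f 57 58 49
f 58 47 59
f 58 59 49
f 59 47 60
f 59 60 49
f 60 47 61
f 60 61 49
f 61 47 48
f 61 48 49
f 62 99 78
f 99 73 102
f 78 102 67
f 99 102 78
f 62 78 74
f 78 67 79
f 74 79 63
f 78 79 74
f 62 74 83
f 74 63 84
f 83 84 69
f 74 84 83
f 62 83 95
f 83 69 98
f 95 98 72
f 83 98 95
f 62 95 99
f 95 72 103
f 99 103 73
f 95 103 99
f 63 79 90
f 79 67 93
f 90 93 71
f 79 93 90
f 67 102 80
f 102 73 101
f 80 101 66
f 102 101 80
f 73 103 100
f 103 72 96
f 100 96 64
f 103 96 100
f 72 98 97
f 98 69 85
f 97 85 68
f 98 85 97
f 69 84 89
f 84 63 86
f 89 86 70
f 84 86 89
f 65 91 77
f 91 71 92
f 77 92 66
f 91 92 77
f 65 77 75
f 77 66 76
f 75 76 64
f 77 76 75
f 65 75 82
f 75 64 81
f 82 81 68
f 75 81 82
f 65 82 87
f 82 68 88
f 87 88 70
f 82 88 87
f 65 87 91
f 87 70 94
f 91 94 71
f 87 94 91
f 66 92 80
f 92 71 93
f 80 93 67
f 92 93 80
f 64 76 100
f 76 66 101
f 100 101 73
f 76 101 100
f 68 81 97
f 81 64 96
f 97 96 72
f 81 96 97
f 70 88 89
f 88 68 85
f 89 85 69
f 88 85 89
f 71 94 90
f 94 70 86
f 90 86 63
f 94 86 90



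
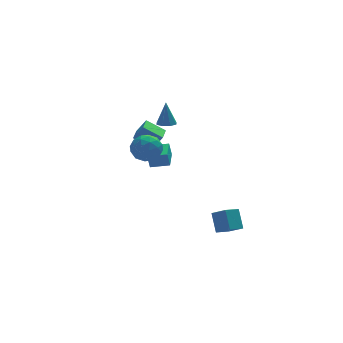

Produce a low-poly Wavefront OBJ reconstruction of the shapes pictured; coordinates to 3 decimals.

v 1.366 -3.972 -4.591
v 1.344 -3.117 -3.495
v 2.261 -3.579 -4.88
v 2.239 -2.723 -3.785
v 1.941 -4.797 -3.935
v 1.919 -3.941 -2.84
v 2.836 -4.403 -4.225
v 2.814 -3.548 -3.129
v -1.252 0.581 0.061
v -0.74 -0.205 0.462
v -2.62 0.085 0.838
v -2.108 -0.701 1.239
v -1.901 0.251 1.542
v -1.055 0.557 1.061
v -2.305 -0.677 0.239
v -1.459 -0.371 -0.242
v -1.39 -0.982 0.572
v -1.141 -0.409 1.377
v -2.219 0.289 -0.077
v -1.97 0.862 0.728
v -0.876 0.231 0.193
v -2.484 -0.351 1.107
v -2.363 0.208 1.285
v -2.062 -0.254 1.521
v -1.061 0.679 0.545
v -0.76 0.218 0.781
v -1.442 0.486 1.416
v -2.6 -0.338 0.519
v -2.299 -0.799 0.755
v -1.298 0.134 -0.221
v -0.997 -0.328 0.015
v -1.918 -0.606 -0.116
v -0.957 -0.687 0.493
v -1.762 -0.979 0.95
v -1.877 -0.965 0.362
v -1.38 -0.785 0.08
v -0.81 -0.35 0.967
v -1.615 -0.641 1.424
v -1.493 -0.082 1.602
v -0.996 0.098 1.319
v -1.193 -0.807 1.031
v -1.745 0.521 -0.124
v -2.55 0.23 0.333
v -2.364 -0.218 -0.019
v -1.867 -0.038 -0.302
v -1.598 0.859 0.35
v -2.403 0.567 0.807
v -1.98 0.665 1.22
v -1.483 0.845 0.938
v -2.167 0.687 0.269
v -1.072 1.549 -1.907
v -1.23 1.583 -0.991
v -0.559 3.075 -1.874
v -0.717 3.108 -0.958
v 0.037 1.172 -1.702
v -0.121 1.205 -0.786
v 0.55 2.697 -1.669
v 0.392 2.731 -0.753
v 0.339 3.107 0.768
v 0.723 3.597 0.672
v 0.381 3.393 2.392
v 0.258 3.723 0.662
v -0.16 3.488 0.714
v -0.285 3.03 0.797
v -0.045 2.617 0.864
v 0.42 2.492 0.874
v 0.838 2.727 0.822
v 0.964 3.185 0.738
v -0.5 3.1 -1.221
v -1.575 3.612 -0.467
v 0.024 4.402 -1.359
v -1.052 4.914 -0.605
v 0.072 2.966 -0.315
v -1.004 3.478 0.439
v 0.595 4.268 -0.453
v -0.48 4.78 0.301
f 2 4 1
f 5 2 1
f 1 4 3
f 3 5 1
f 2 8 4
f 6 2 5
f 6 8 2
f 4 8 3
f 7 5 3
f 3 8 7
f 7 6 5
f 8 6 7
f 9 46 25
f 46 20 49
f 25 49 14
f 46 49 25
f 9 25 21
f 25 14 26
f 21 26 10
f 25 26 21
f 9 21 30
f 21 10 31
f 30 31 16
f 21 31 30
f 9 30 42
f 30 16 45
f 42 45 19
f 30 45 42
f 9 42 46
f 42 19 50
f 46 50 20
f 42 50 46
f 10 26 37
f 26 14 40
f 37 40 18
f 26 40 37
f 14 49 27
f 49 20 48
f 27 48 13
f 49 48 27
f 20 50 47
f 50 19 43
f 47 43 11
f 50 43 47
f 19 45 44
f 45 16 32
f 44 32 15
f 45 32 44
f 16 31 36
f 31 10 33
f 36 33 17
f 31 33 36
f 12 38 24
f 38 18 39
f 24 39 13
f 38 39 24
f 12 24 22
f 24 13 23
f 22 23 11
f 24 23 22
f 12 22 29
f 22 11 28
f 29 28 15
f 22 28 29
f 12 29 34
f 29 15 35
f 34 35 17
f 29 35 34
f 12 34 38
f 34 17 41
f 38 41 18
f 34 41 38
f 13 39 27
f 39 18 40
f 27 40 14
f 39 40 27
f 11 23 47
f 23 13 48
f 47 48 20
f 23 48 47
f 15 28 44
f 28 11 43
f 44 43 19
f 28 43 44
f 17 35 36
f 35 15 32
f 36 32 16
f 35 32 36
f 18 41 37
f 41 17 33
f 37 33 10
f 41 33 37
f 52 54 51
f 55 52 51
f 51 54 53
f 53 55 51
f 52 58 54
f 56 52 55
f 56 58 52
f 54 58 53
f 57 55 53
f 53 58 57
f 57 56 55
f 58 56 57
f 60 59 62
f 60 62 61
f 62 59 63
f 62 63 61
f 63 59 64
f 63 64 61
f 64 59 65
f 64 65 61
f 65 59 66
f 65 66 61
f 66 59 67
f 66 67 61
f 67 59 68
f 67 68 61
f 68 59 60
f 68 60 61
f 70 72 69
f 73 70 69
f 69 72 71
f 71 73 69
f 70 76 72
f 74 70 73
f 74 76 70
f 72 76 71
f 75 73 71
f 71 76 75
f 75 74 73
f 76 74 75



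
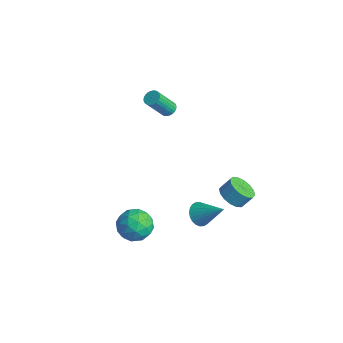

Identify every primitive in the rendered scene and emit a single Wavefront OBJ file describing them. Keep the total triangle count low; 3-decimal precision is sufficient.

v -3.783 1.102 3.207
v -3.257 1.226 3.307
v -3.29 0.121 4.852
v -3.817 -0.002 4.753
v -3.357 1.381 3.416
v -3.391 0.276 4.961
v -3.523 1.494 3.493
v -3.556 0.389 5.038
v -3.728 1.547 3.526
v -3.761 0.442 5.072
v -3.941 1.533 3.511
v -3.975 0.428 5.057
v -4.131 1.453 3.45
v -4.164 0.348 4.996
v -4.268 1.319 3.352
v -4.301 0.215 4.897
v -4.33 1.153 3.232
v -4.364 0.048 4.777
v -4.31 0.979 3.108
v -4.343 -0.126 4.653
v -4.209 0.824 2.999
v -4.243 -0.281 4.544
v -4.044 0.711 2.922
v -4.077 -0.394 4.467
v -3.839 0.658 2.888
v -3.872 -0.447 4.434
v -3.625 0.672 2.903
v -3.659 -0.433 4.449
v -3.436 0.752 2.964
v -3.469 -0.353 4.51
v -3.299 0.885 3.063
v -3.332 -0.219 4.608
v -3.236 1.052 3.183
v -3.27 -0.053 4.728
v -0.532 3.46 -3.883
v 0.049 3.959 -4.445
v 0.313 4.56 -3.639
v -0.268 4.06 -3.077
v -0.385 4.189 -4.474
v -0.121 4.789 -3.668
v -0.858 4.223 -4.345
v -0.594 4.824 -3.538
v -1.244 4.053 -4.092
v -0.98 4.654 -3.285
v -1.439 3.724 -3.783
v -1.175 4.325 -2.976
v -1.391 3.324 -3.501
v -1.127 3.925 -2.694
v -1.113 2.96 -3.321
v -0.849 3.561 -2.515
v -0.679 2.731 -3.292
v -0.415 3.331 -2.486
v -0.206 2.696 -3.422
v 0.058 3.297 -2.615
v 0.18 2.866 -3.675
v 0.444 3.467 -2.868
v 0.375 3.195 -3.984
v 0.639 3.796 -3.177
v 0.327 3.595 -4.266
v 0.591 4.196 -3.459
v 0.505 0.504 -3.087
v 0.993 0.703 -3.74
v 1.915 1.216 -1.813
v 0.82 0.979 -3.703
v 0.599 1.183 -3.572
v 0.364 1.283 -3.367
v 0.15 1.264 -3.12
v -0.01 1.13 -2.867
v -0.092 0.9 -2.648
v -0.083 0.61 -2.496
v 0.016 0.304 -2.434
v 0.189 0.028 -2.471
v 0.41 -0.175 -2.602
v 0.645 -0.276 -2.807
v 0.859 -0.257 -3.054
v 1.019 -0.123 -3.307
v 1.101 0.107 -3.526
v 1.092 0.397 -3.678
v -0.104 -2.807 -1.563
v 0.86 -2.882 -2.198
v -0.34 -4.658 -1.702
v 0.624 -4.733 -2.337
v 0.69 -4.465 -1.214
v 0.837 -3.321 -1.128
v -0.317 -4.219 -2.772
v -0.17 -3.075 -2.686
v 0.729 -3.755 -2.945
v 1.351 -3.907 -1.982
v -0.831 -3.633 -1.918
v -0.209 -3.785 -0.955
v 0.399 -2.682 -1.868
v 0.121 -4.858 -2.032
v 0.16 -4.7 -1.372
v 0.727 -4.745 -1.745
v 0.385 -2.94 -1.239
v 0.952 -2.984 -1.613
v 0.852 -3.914 -1.034
v -0.432 -4.556 -2.287
v 0.135 -4.6 -2.661
v -0.207 -2.795 -2.155
v 0.36 -2.84 -2.528
v -0.332 -3.626 -2.866
v 0.888 -3.239 -2.681
v 0.749 -4.327 -2.762
v 0.197 -4.025 -3.018
v 0.282 -3.353 -2.968
v 1.254 -3.328 -2.115
v 1.115 -4.417 -2.196
v 1.154 -4.259 -1.536
v 1.24 -3.586 -1.486
v 1.177 -3.842 -2.554
v -0.595 -3.123 -1.704
v -0.734 -4.212 -1.785
v -0.72 -3.954 -2.414
v -0.634 -3.281 -2.364
v -0.229 -3.213 -1.138
v -0.368 -4.301 -1.219
v 0.238 -4.187 -0.932
v 0.323 -3.515 -0.882
v -0.657 -3.698 -1.346
f 2 1 5
f 2 5 3
f 3 5 6
f 3 6 4
f 5 1 7
f 5 7 6
f 6 7 8
f 6 8 4
f 7 1 9
f 7 9 8
f 8 9 10
f 8 10 4
f 9 1 11
f 9 11 10
f 10 11 12
f 10 12 4
f 11 1 13
f 11 13 12
f 12 13 14
f 12 14 4
f 13 1 15
f 13 15 14
f 14 15 16
f 14 16 4
f 15 1 17
f 15 17 16
f 16 17 18
f 16 18 4
f 17 1 19
f 17 19 18
f 18 19 20
f 18 20 4
f 19 1 21
f 19 21 20
f 20 21 22
f 20 22 4
f 21 1 23
f 21 23 22
f 22 23 24
f 22 24 4
f 23 1 25
f 23 25 24
f 24 25 26
f 24 26 4
f 25 1 27
f 25 27 26
f 26 27 28
f 26 28 4
f 27 1 29
f 27 29 28
f 28 29 30
f 28 30 4
f 29 1 31
f 29 31 30
f 30 31 32
f 30 32 4
f 31 1 33
f 31 33 32
f 32 33 34
f 32 34 4
f 33 1 2
f 33 2 34
f 34 2 3
f 34 3 4
f 36 35 39
f 36 39 37
f 37 39 40
f 37 40 38
f 39 35 41
f 39 41 40
f 40 41 42
f 40 42 38
f 41 35 43
f 41 43 42
f 42 43 44
f 42 44 38
f 43 35 45
f 43 45 44
f 44 45 46
f 44 46 38
f 45 35 47
f 45 47 46
f 46 47 48
f 46 48 38
f 47 35 49
f 47 49 48
f 48 49 50
f 48 50 38
f 49 35 51
f 49 51 50
f 50 51 52
f 50 52 38
f 51 35 53
f 51 53 52
f 52 53 54
f 52 54 38
f 53 35 55
f 53 55 54
f 54 55 56
f 54 56 38
f 55 35 57
f 55 57 56
f 56 57 58
f 56 58 38
f 57 35 59
f 57 59 58
f 58 59 60
f 58 60 38
f 59 35 36
f 59 36 60
f 60 36 37
f 60 37 38
f 62 61 64
f 62 64 63
f 64 61 65
f 64 65 63
f 65 61 66
f 65 66 63
f 66 61 67
f 66 67 63
f 67 61 68
f 67 68 63
f 68 61 69
f 68 69 63
f 69 61 70
f 69 70 63
f 70 61 71
f 70 71 63
f 71 61 72
f 71 72 63
f 72 61 73
f 72 73 63
f 73 61 74
f 73 74 63
f 74 61 75
f 74 75 63
f 75 61 76
f 75 76 63
f 76 61 77
f 76 77 63
f 77 61 78
f 77 78 63
f 78 61 62
f 78 62 63
f 79 116 95
f 116 90 119
f 95 119 84
f 116 119 95
f 79 95 91
f 95 84 96
f 91 96 80
f 95 96 91
f 79 91 100
f 91 80 101
f 100 101 86
f 91 101 100
f 79 100 112
f 100 86 115
f 112 115 89
f 100 115 112
f 79 112 116
f 112 89 120
f 116 120 90
f 112 120 116
f 80 96 107
f 96 84 110
f 107 110 88
f 96 110 107
f 84 119 97
f 119 90 118
f 97 118 83
f 119 118 97
f 90 120 117
f 120 89 113
f 117 113 81
f 120 113 117
f 89 115 114
f 115 86 102
f 114 102 85
f 115 102 114
f 86 101 106
f 101 80 103
f 106 103 87
f 101 103 106
f 82 108 94
f 108 88 109
f 94 109 83
f 108 109 94
f 82 94 92
f 94 83 93
f 92 93 81
f 94 93 92
f 82 92 99
f 92 81 98
f 99 98 85
f 92 98 99
f 82 99 104
f 99 85 105
f 104 105 87
f 99 105 104
f 82 104 108
f 104 87 111
f 108 111 88
f 104 111 108
f 83 109 97
f 109 88 110
f 97 110 84
f 109 110 97
f 81 93 117
f 93 83 118
f 117 118 90
f 93 118 117
f 85 98 114
f 98 81 113
f 114 113 89
f 98 113 114
f 87 105 106
f 105 85 102
f 106 102 86
f 105 102 106
f 88 111 107
f 111 87 103
f 107 103 80
f 111 103 107



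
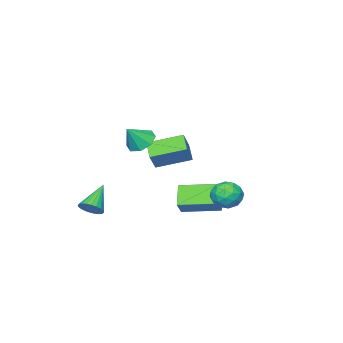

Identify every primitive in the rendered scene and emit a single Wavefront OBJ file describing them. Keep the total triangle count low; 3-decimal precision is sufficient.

v -0.943 0.621 -2.715
v -0.297 0.947 -1.927
v -0.147 1.299 -3.647
v 0.498 1.625 -2.858
v 0.222 -1.085 -2.962
v 0.867 -0.759 -2.173
v 1.017 -0.407 -3.893
v 1.663 -0.081 -3.105
v 4.644 -3.2 -3.385
v 5.107 -3.565 -3.006
v 3.356 -3.62 -2.215
v 5.129 -3.317 -2.893
v 5.077 -3.052 -2.855
v 4.959 -2.809 -2.897
v 4.794 -2.625 -3.013
v 4.605 -2.529 -3.186
v 4.423 -2.536 -3.39
v 4.274 -2.643 -3.592
v 4.182 -2.835 -3.763
v 4.16 -3.082 -3.876
v 4.212 -3.348 -3.915
v 4.329 -3.591 -3.872
v 4.495 -3.774 -3.756
v 4.683 -3.87 -3.583
v 4.866 -3.864 -3.38
v 5.014 -3.757 -3.177
v -1.294 -4.744 -1.606
v -0.631 -4.513 -0.609
v -2.636 -3.344 -1.039
v -1.973 -3.113 -0.041
v -0.647 -3.867 -2.239
v 0.016 -3.636 -1.241
v -1.989 -2.467 -1.671
v -1.326 -2.236 -0.674
v 3.203 -1.045 1.511
v 3.757 -0.529 1.125
v 4.037 -1.195 2.509
v 3.347 -0.208 1.515
v 2.853 -0.377 1.903
v 2.564 -0.938 2.061
v 2.649 -1.562 1.896
v 3.058 -1.883 1.506
v 3.553 -1.714 1.119
v 3.842 -1.153 0.961
v 0.673 3.523 -1.548
v 1.522 3.533 -1.27
v 0.858 2.187 -2.07
v 1.707 2.197 -1.792
v 1.042 2.171 -1.195
v 0.928 2.996 -0.873
v 1.452 2.724 -2.467
v 1.338 3.549 -2.145
v 2.004 3.038 -1.838
v 1.751 2.697 -1.052
v 0.629 3.023 -2.288
v 0.376 2.682 -1.502
v 1.081 3.645 -1.364
v 1.299 2.075 -1.976
v 0.908 2.059 -1.626
v 1.407 2.065 -1.462
v 0.732 3.33 -1.13
v 1.231 3.336 -0.967
v 0.949 2.535 -0.922
v 1.149 2.384 -2.373
v 1.648 2.39 -2.21
v 0.973 3.655 -1.878
v 1.472 3.661 -1.714
v 1.431 3.185 -2.418
v 1.864 3.36 -1.534
v 1.972 2.575 -1.841
v 1.822 2.885 -2.237
v 1.755 3.37 -2.048
v 1.715 3.159 -1.072
v 1.824 2.374 -1.378
v 1.433 2.359 -1.028
v 1.365 2.844 -0.838
v 1.998 2.869 -1.406
v 0.556 3.346 -1.962
v 0.665 2.561 -2.268
v 1.015 2.876 -2.502
v 0.947 3.361 -2.312
v 0.408 3.145 -1.499
v 0.516 2.36 -1.806
v 0.625 2.35 -1.292
v 0.558 2.835 -1.103
v 0.382 2.851 -1.934
f 2 4 1
f 5 2 1
f 1 4 3
f 3 5 1
f 2 8 4
f 6 2 5
f 6 8 2
f 4 8 3
f 7 5 3
f 3 8 7
f 7 6 5
f 8 6 7
f 10 9 12
f 10 12 11
f 12 9 13
f 12 13 11
f 13 9 14
f 13 14 11
f 14 9 15
f 14 15 11
f 15 9 16
f 15 16 11
f 16 9 17
f 16 17 11
f 17 9 18
f 17 18 11
f 18 9 19
f 18 19 11
f 19 9 20
f 19 20 11
f 20 9 21
f 20 21 11
f 21 9 22
f 21 22 11
f 22 9 23
f 22 23 11
f 23 9 24
f 23 24 11
f 24 9 25
f 24 25 11
f 25 9 26
f 25 26 11
f 26 9 10
f 26 10 11
f 28 30 27
f 31 28 27
f 27 30 29
f 29 31 27
f 28 34 30
f 32 28 31
f 32 34 28
f 30 34 29
f 33 31 29
f 29 34 33
f 33 32 31
f 34 32 33
f 36 35 38
f 36 38 37
f 38 35 39
f 38 39 37
f 39 35 40
f 39 40 37
f 40 35 41
f 40 41 37
f 41 35 42
f 41 42 37
f 42 35 43
f 42 43 37
f 43 35 44
f 43 44 37
f 44 35 36
f 44 36 37
f 45 82 61
f 82 56 85
f 61 85 50
f 82 85 61
f 45 61 57
f 61 50 62
f 57 62 46
f 61 62 57
f 45 57 66
f 57 46 67
f 66 67 52
f 57 67 66
f 45 66 78
f 66 52 81
f 78 81 55
f 66 81 78
f 45 78 82
f 78 55 86
f 82 86 56
f 78 86 82
f 46 62 73
f 62 50 76
f 73 76 54
f 62 76 73
f 50 85 63
f 85 56 84
f 63 84 49
f 85 84 63
f 56 86 83
f 86 55 79
f 83 79 47
f 86 79 83
f 55 81 80
f 81 52 68
f 80 68 51
f 81 68 80
f 52 67 72
f 67 46 69
f 72 69 53
f 67 69 72
f 48 74 60
f 74 54 75
f 60 75 49
f 74 75 60
f 48 60 58
f 60 49 59
f 58 59 47
f 60 59 58
f 48 58 65
f 58 47 64
f 65 64 51
f 58 64 65
f 48 65 70
f 65 51 71
f 70 71 53
f 65 71 70
f 48 70 74
f 70 53 77
f 74 77 54
f 70 77 74
f 49 75 63
f 75 54 76
f 63 76 50
f 75 76 63
f 47 59 83
f 59 49 84
f 83 84 56
f 59 84 83
f 51 64 80
f 64 47 79
f 80 79 55
f 64 79 80
f 53 71 72
f 71 51 68
f 72 68 52
f 71 68 72
f 54 77 73
f 77 53 69
f 73 69 46
f 77 69 73



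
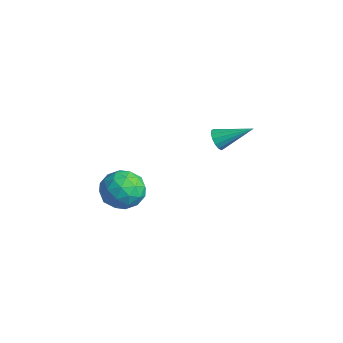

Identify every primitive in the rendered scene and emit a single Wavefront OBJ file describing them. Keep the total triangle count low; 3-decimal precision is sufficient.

v 2.808 -1.309 -1.555
v 3.972 -1.571 -1.893
v 2.428 -3.269 -1.347
v 3.592 -3.531 -1.685
v 3.372 -2.98 -0.596
v 3.606 -1.768 -0.724
v 2.794 -3.072 -2.516
v 3.028 -1.86 -2.644
v 3.964 -2.66 -2.487
v 4.321 -2.603 -1.3
v 2.079 -2.237 -1.94
v 2.436 -2.18 -0.753
v 3.423 -1.268 -1.742
v 2.977 -3.572 -1.498
v 2.847 -3.248 -0.857
v 3.532 -3.402 -1.056
v 3.208 -1.384 -1.055
v 3.893 -1.538 -1.254
v 3.54 -2.366 -0.491
v 2.507 -3.302 -1.986
v 3.192 -3.456 -2.185
v 2.868 -1.438 -2.184
v 3.553 -1.592 -2.383
v 2.86 -2.474 -2.749
v 4.103 -2.062 -2.29
v 3.88 -3.214 -2.168
v 3.41 -2.944 -2.656
v 3.548 -2.232 -2.732
v 4.313 -2.029 -1.593
v 4.09 -3.181 -1.47
v 3.96 -2.857 -0.83
v 4.098 -2.145 -0.905
v 4.308 -2.669 -1.942
v 2.31 -1.659 -1.77
v 2.087 -2.811 -1.647
v 2.302 -2.695 -2.335
v 2.44 -1.983 -2.41
v 2.52 -1.626 -1.072
v 2.297 -2.778 -0.95
v 2.852 -2.608 -0.508
v 2.99 -1.896 -0.584
v 2.092 -2.171 -1.298
v 2.534 3.245 -0.178
v 3.043 3.195 -0.64
v 3.546 4.735 0.778
v 2.818 3.435 -0.777
v 2.516 3.625 -0.753
v 2.219 3.713 -0.575
v 2.006 3.675 -0.291
v 1.935 3.522 0.024
v 2.024 3.295 0.284
v 2.249 3.054 0.421
v 2.551 2.864 0.397
v 2.848 2.776 0.22
v 3.061 2.814 -0.065
v 3.132 2.967 -0.379
f 1 38 17
f 38 12 41
f 17 41 6
f 38 41 17
f 1 17 13
f 17 6 18
f 13 18 2
f 17 18 13
f 1 13 22
f 13 2 23
f 22 23 8
f 13 23 22
f 1 22 34
f 22 8 37
f 34 37 11
f 22 37 34
f 1 34 38
f 34 11 42
f 38 42 12
f 34 42 38
f 2 18 29
f 18 6 32
f 29 32 10
f 18 32 29
f 6 41 19
f 41 12 40
f 19 40 5
f 41 40 19
f 12 42 39
f 42 11 35
f 39 35 3
f 42 35 39
f 11 37 36
f 37 8 24
f 36 24 7
f 37 24 36
f 8 23 28
f 23 2 25
f 28 25 9
f 23 25 28
f 4 30 16
f 30 10 31
f 16 31 5
f 30 31 16
f 4 16 14
f 16 5 15
f 14 15 3
f 16 15 14
f 4 14 21
f 14 3 20
f 21 20 7
f 14 20 21
f 4 21 26
f 21 7 27
f 26 27 9
f 21 27 26
f 4 26 30
f 26 9 33
f 30 33 10
f 26 33 30
f 5 31 19
f 31 10 32
f 19 32 6
f 31 32 19
f 3 15 39
f 15 5 40
f 39 40 12
f 15 40 39
f 7 20 36
f 20 3 35
f 36 35 11
f 20 35 36
f 9 27 28
f 27 7 24
f 28 24 8
f 27 24 28
f 10 33 29
f 33 9 25
f 29 25 2
f 33 25 29
f 44 43 46
f 44 46 45
f 46 43 47
f 46 47 45
f 47 43 48
f 47 48 45
f 48 43 49
f 48 49 45
f 49 43 50
f 49 50 45
f 50 43 51
f 50 51 45
f 51 43 52
f 51 52 45
f 52 43 53
f 52 53 45
f 53 43 54
f 53 54 45
f 54 43 55
f 54 55 45
f 55 43 56
f 55 56 45
f 56 43 44
f 56 44 45



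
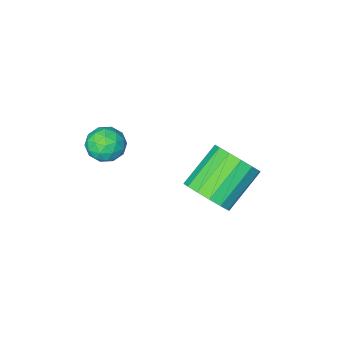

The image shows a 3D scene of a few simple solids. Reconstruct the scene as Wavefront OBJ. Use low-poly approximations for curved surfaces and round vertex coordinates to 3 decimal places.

v -0.194 0.152 0.159
v 0.329 -0.071 0.79
v -1.002 -0.415 1.773
v -1.526 -0.192 1.141
v 0.26 0.359 0.846
v -1.071 0.016 1.829
v 0.069 0.735 0.719
v -1.263 0.391 1.702
v -0.193 0.954 0.441
v -1.524 0.61 1.424
v -0.455 0.958 0.088
v -1.786 0.614 1.07
v -0.647 0.746 -0.247
v -1.978 0.402 0.736
v -0.718 0.375 -0.473
v -2.049 0.031 0.51
v -0.649 -0.056 -0.529
v -1.98 -0.399 0.454
v -0.457 -0.431 -0.402
v -1.789 -0.775 0.581
v -0.196 -0.65 -0.124
v -1.527 -0.994 0.859
v 0.066 -0.654 0.23
v -1.265 -0.998 1.212
v 0.258 -0.442 0.564
v -1.073 -0.786 1.547
v 1.963 -1.044 3.189
v 2.327 -0.775 2.705
v 2.453 -1.985 3.035
v 2.817 -1.716 2.551
v 2.916 -1.534 3.181
v 2.613 -0.952 3.275
v 2.167 -1.808 2.465
v 1.864 -1.226 2.559
v 2.453 -1.247 2.257
v 2.916 -1.078 2.7
v 1.864 -1.682 3.04
v 2.327 -1.513 3.483
v 2.102 -0.827 2.96
v 2.678 -1.933 2.78
v 2.737 -1.826 3.15
v 2.95 -1.668 2.865
v 2.27 -0.931 3.295
v 2.484 -0.773 3.011
v 2.83 -1.219 3.291
v 2.296 -1.987 2.729
v 2.51 -1.829 2.445
v 1.83 -1.092 2.875
v 2.043 -0.934 2.59
v 1.95 -1.541 2.449
v 2.39 -0.947 2.413
v 2.678 -1.499 2.323
v 2.296 -1.553 2.272
v 2.118 -1.212 2.327
v 2.662 -0.847 2.673
v 2.95 -1.4 2.583
v 3.008 -1.293 2.952
v 2.83 -0.951 3.008
v 2.736 -1.124 2.41
v 1.83 -1.36 3.157
v 2.118 -1.913 3.067
v 1.95 -1.809 2.732
v 1.772 -1.467 2.788
v 2.102 -1.261 3.417
v 2.39 -1.813 3.327
v 2.662 -1.548 3.413
v 2.484 -1.207 3.468
v 2.044 -1.636 3.33
f 2 1 5
f 2 5 3
f 3 5 6
f 3 6 4
f 5 1 7
f 5 7 6
f 6 7 8
f 6 8 4
f 7 1 9
f 7 9 8
f 8 9 10
f 8 10 4
f 9 1 11
f 9 11 10
f 10 11 12
f 10 12 4
f 11 1 13
f 11 13 12
f 12 13 14
f 12 14 4
f 13 1 15
f 13 15 14
f 14 15 16
f 14 16 4
f 15 1 17
f 15 17 16
f 16 17 18
f 16 18 4
f 17 1 19
f 17 19 18
f 18 19 20
f 18 20 4
f 19 1 21
f 19 21 20
f 20 21 22
f 20 22 4
f 21 1 23
f 21 23 22
f 22 23 24
f 22 24 4
f 23 1 25
f 23 25 24
f 24 25 26
f 24 26 4
f 25 1 2
f 25 2 26
f 26 2 3
f 26 3 4
f 27 64 43
f 64 38 67
f 43 67 32
f 64 67 43
f 27 43 39
f 43 32 44
f 39 44 28
f 43 44 39
f 27 39 48
f 39 28 49
f 48 49 34
f 39 49 48
f 27 48 60
f 48 34 63
f 60 63 37
f 48 63 60
f 27 60 64
f 60 37 68
f 64 68 38
f 60 68 64
f 28 44 55
f 44 32 58
f 55 58 36
f 44 58 55
f 32 67 45
f 67 38 66
f 45 66 31
f 67 66 45
f 38 68 65
f 68 37 61
f 65 61 29
f 68 61 65
f 37 63 62
f 63 34 50
f 62 50 33
f 63 50 62
f 34 49 54
f 49 28 51
f 54 51 35
f 49 51 54
f 30 56 42
f 56 36 57
f 42 57 31
f 56 57 42
f 30 42 40
f 42 31 41
f 40 41 29
f 42 41 40
f 30 40 47
f 40 29 46
f 47 46 33
f 40 46 47
f 30 47 52
f 47 33 53
f 52 53 35
f 47 53 52
f 30 52 56
f 52 35 59
f 56 59 36
f 52 59 56
f 31 57 45
f 57 36 58
f 45 58 32
f 57 58 45
f 29 41 65
f 41 31 66
f 65 66 38
f 41 66 65
f 33 46 62
f 46 29 61
f 62 61 37
f 46 61 62
f 35 53 54
f 53 33 50
f 54 50 34
f 53 50 54
f 36 59 55
f 59 35 51
f 55 51 28
f 59 51 55



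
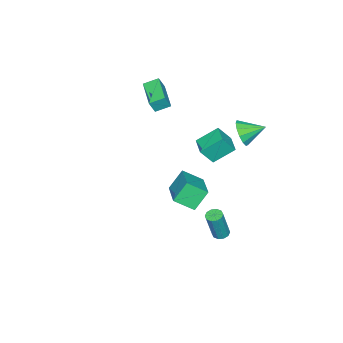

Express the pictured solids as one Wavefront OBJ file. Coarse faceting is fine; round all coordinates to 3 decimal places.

v -0.986 2.082 0.671
v -1.793 2.975 1.566
v -0.117 2.896 0.643
v -0.925 3.789 1.538
v -0.475 1.571 1.642
v -1.283 2.464 2.537
v 0.393 2.385 1.614
v -0.414 3.278 2.509
v -2.665 3.134 1.5
v -2.109 3.132 2.195
v -3.335 4.226 2.04
v -1.902 3.429 1.849
v -1.937 3.634 1.393
v -2.203 3.679 0.97
v -2.616 3.551 0.716
v -3.045 3.291 0.711
v -3.353 2.981 0.956
v -3.443 2.719 1.375
v -3.286 2.589 1.833
v -2.932 2.632 2.186
v -2.493 2.834 2.321
v -2.791 -1.946 3.257
v -2.464 -2.123 4.054
v -1.419 -0.631 2.985
v -1.091 -0.808 3.782
v -2.229 -2.612 2.878
v -1.901 -2.789 3.675
v -0.856 -1.297 2.606
v -0.529 -1.474 3.403
v 0.972 2.966 -0.022
v 1.51 1.987 0.662
v 2.536 4.257 0.596
v 3.074 3.278 1.28
v 1.706 2.602 -1.12
v 2.244 1.623 -0.436
v 3.27 3.893 -0.502
v 3.808 2.914 0.182
v 0.09 3.58 -4.872
v 0.412 3.958 -4.933
v 0.931 3.818 -3.09
v 0.61 3.44 -3.028
v 0.14 4.077 -4.848
v 0.659 3.937 -3.005
v -0.151 4.006 -4.771
v 0.368 3.866 -2.928
v -0.35 3.773 -4.733
v 0.169 3.633 -2.89
v -0.38 3.465 -4.748
v 0.139 3.325 -2.905
v -0.231 3.202 -4.81
v 0.288 3.062 -2.967
v 0.041 3.083 -4.895
v 0.56 2.943 -3.052
v 0.332 3.154 -4.972
v 0.851 3.014 -3.129
v 0.531 3.387 -5.01
v 1.05 3.247 -3.167
v 0.561 3.695 -4.995
v 1.08 3.555 -3.152
f 2 4 1
f 5 2 1
f 1 4 3
f 3 5 1
f 2 8 4
f 6 2 5
f 6 8 2
f 4 8 3
f 7 5 3
f 3 8 7
f 7 6 5
f 8 6 7
f 10 9 12
f 10 12 11
f 12 9 13
f 12 13 11
f 13 9 14
f 13 14 11
f 14 9 15
f 14 15 11
f 15 9 16
f 15 16 11
f 16 9 17
f 16 17 11
f 17 9 18
f 17 18 11
f 18 9 19
f 18 19 11
f 19 9 20
f 19 20 11
f 20 9 21
f 20 21 11
f 21 9 10
f 21 10 11
f 23 25 22
f 26 23 22
f 22 25 24
f 24 26 22
f 23 29 25
f 27 23 26
f 27 29 23
f 25 29 24
f 28 26 24
f 24 29 28
f 28 27 26
f 29 27 28
f 31 33 30
f 34 31 30
f 30 33 32
f 32 34 30
f 31 37 33
f 35 31 34
f 35 37 31
f 33 37 32
f 36 34 32
f 32 37 36
f 36 35 34
f 37 35 36
f 39 38 42
f 39 42 40
f 40 42 43
f 40 43 41
f 42 38 44
f 42 44 43
f 43 44 45
f 43 45 41
f 44 38 46
f 44 46 45
f 45 46 47
f 45 47 41
f 46 38 48
f 46 48 47
f 47 48 49
f 47 49 41
f 48 38 50
f 48 50 49
f 49 50 51
f 49 51 41
f 50 38 52
f 50 52 51
f 51 52 53
f 51 53 41
f 52 38 54
f 52 54 53
f 53 54 55
f 53 55 41
f 54 38 56
f 54 56 55
f 55 56 57
f 55 57 41
f 56 38 58
f 56 58 57
f 57 58 59
f 57 59 41
f 58 38 39
f 58 39 59
f 59 39 40
f 59 40 41



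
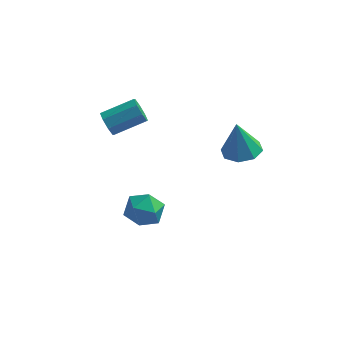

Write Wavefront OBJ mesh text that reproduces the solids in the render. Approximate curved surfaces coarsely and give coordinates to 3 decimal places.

v -4.27 -0.108 0.515
v -3.918 -0.26 -0.094
v -2.458 0.436 0.575
v -2.81 0.588 1.185
v -4.151 0.239 -0.104
v -2.692 0.935 0.565
v -4.454 0.535 0.248
v -2.995 1.231 0.918
v -4.649 0.454 0.757
v -3.19 1.15 1.427
v -4.622 0.044 1.125
v -3.162 0.74 1.794
v -4.388 -0.455 1.135
v -2.929 0.241 1.804
v -4.085 -0.751 0.782
v -2.626 -0.055 1.452
v -3.89 -0.67 0.273
v -2.431 0.026 0.943
v 2.044 -0.194 -0.338
v 2.754 0.49 -0.245
v 1.756 -0.146 1.498
v 2.071 0.796 -0.36
v 1.372 0.522 -0.462
v 1.066 -0.17 -0.492
v 1.334 -0.877 -0.432
v 2.017 -1.183 -0.317
v 2.716 -0.91 -0.215
v 3.022 -0.217 -0.184
v -1.624 -2.415 -3.473
v -1.11 -2.655 -2.613
v -2.89 -3.385 -2.987
v -2.376 -3.625 -2.127
v -2.739 -2.67 -2.26
v -1.957 -2.071 -2.561
v -2.043 -3.969 -3.039
v -1.261 -3.37 -3.34
v -1.369 -3.616 -2.345
v -1.799 -2.813 -1.864
v -2.201 -3.227 -3.736
v -2.631 -2.424 -3.255
f 2 1 5
f 2 5 3
f 3 5 6
f 3 6 4
f 5 1 7
f 5 7 6
f 6 7 8
f 6 8 4
f 7 1 9
f 7 9 8
f 8 9 10
f 8 10 4
f 9 1 11
f 9 11 10
f 10 11 12
f 10 12 4
f 11 1 13
f 11 13 12
f 12 13 14
f 12 14 4
f 13 1 15
f 13 15 14
f 14 15 16
f 14 16 4
f 15 1 17
f 15 17 16
f 16 17 18
f 16 18 4
f 17 1 2
f 17 2 18
f 18 2 3
f 18 3 4
f 20 19 22
f 20 22 21
f 22 19 23
f 22 23 21
f 23 19 24
f 23 24 21
f 24 19 25
f 24 25 21
f 25 19 26
f 25 26 21
f 26 19 27
f 26 27 21
f 27 19 28
f 27 28 21
f 28 19 20
f 28 20 21
f 29 40 34
f 29 34 30
f 29 30 36
f 29 36 39
f 29 39 40
f 30 34 38
f 34 40 33
f 40 39 31
f 39 36 35
f 36 30 37
f 32 38 33
f 32 33 31
f 32 31 35
f 32 35 37
f 32 37 38
f 33 38 34
f 31 33 40
f 35 31 39
f 37 35 36
f 38 37 30



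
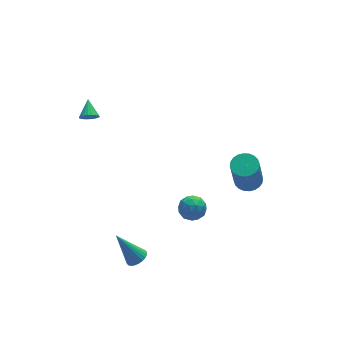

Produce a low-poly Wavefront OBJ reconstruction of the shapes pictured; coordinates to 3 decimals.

v -3.699 1.76 3.238
v -3.181 1.664 3.119
v -3.401 2.68 3.802
v -3.24 1.783 2.956
v -3.368 1.899 2.835
v -3.547 1.993 2.776
v -3.749 2.052 2.787
v -3.944 2.066 2.867
v -4.101 2.034 3.003
v -4.197 1.96 3.175
v -4.217 1.855 3.357
v -4.159 1.736 3.521
v -4.03 1.62 3.642
v -3.852 1.526 3.701
v -3.65 1.467 3.69
v -3.455 1.453 3.61
v -3.298 1.486 3.473
v -3.202 1.56 3.301
v 3.857 -1.807 -2.067
v 4.617 -1.803 -1.891
v 4.142 -2.27 0.164
v 3.383 -2.273 -0.013
v 4.544 -1.512 -1.842
v 4.069 -1.979 0.213
v 4.366 -1.266 -1.827
v 3.891 -1.733 0.228
v 4.11 -1.102 -1.849
v 3.635 -1.569 0.206
v 3.816 -1.045 -1.904
v 3.342 -1.512 0.151
v 3.529 -1.104 -1.984
v 3.054 -1.571 0.071
v 3.291 -1.27 -2.076
v 2.816 -1.737 -0.022
v 3.14 -1.518 -2.168
v 2.665 -1.985 -0.113
v 3.098 -1.81 -2.244
v 2.623 -2.277 -0.189
v 3.171 -2.101 -2.293
v 2.696 -2.568 -0.238
v 3.349 -2.347 -2.308
v 2.874 -2.814 -0.253
v 3.605 -2.511 -2.286
v 3.13 -2.978 -0.231
v 3.898 -2.568 -2.231
v 3.424 -3.035 -0.176
v 4.186 -2.509 -2.151
v 3.711 -2.976 -0.096
v 4.424 -2.343 -2.058
v 3.949 -2.81 -0.004
v 4.575 -2.095 -1.967
v 4.1 -2.562 0.088
v 0.22 -1.27 -3.821
v 0.864 -0.981 -3.404
v 0.436 -2.479 -3.316
v 1.08 -2.19 -2.899
v 0.32 -1.96 -2.692
v 0.187 -1.213 -3.004
v 1.113 -2.247 -3.716
v 0.98 -1.5 -4.028
v 1.416 -1.585 -3.339
v 0.926 -1.407 -2.706
v 0.374 -2.053 -4.014
v -0.116 -1.875 -3.381
v 0.524 -1.02 -3.657
v 0.776 -2.44 -3.063
v 0.33 -2.305 -2.941
v 0.708 -2.135 -2.696
v 0.125 -1.156 -3.422
v 0.504 -0.986 -3.176
v 0.184 -1.561 -2.758
v 0.796 -2.474 -3.544
v 1.175 -2.304 -3.298
v 0.592 -1.325 -4.024
v 0.97 -1.155 -3.779
v 1.116 -1.899 -3.962
v 1.226 -1.205 -3.373
v 1.353 -1.915 -3.076
v 1.372 -1.948 -3.557
v 1.294 -1.51 -3.74
v 0.938 -1.1 -3.001
v 1.065 -1.81 -2.704
v 0.618 -1.675 -2.583
v 0.54 -1.237 -2.766
v 1.263 -1.455 -2.963
v 0.235 -1.65 -4.016
v 0.362 -2.36 -3.719
v 0.76 -2.223 -3.954
v 0.682 -1.785 -4.137
v -0.053 -1.545 -3.644
v 0.074 -2.255 -3.347
v 0.006 -1.95 -2.98
v -0.072 -1.512 -3.163
v 0.037 -2.005 -3.757
v -3.154 -3.25 -4.572
v -2.682 -3.49 -4.23
v -4.006 -2.53 -2.888
v -2.595 -3.266 -4.282
v -2.593 -3.039 -4.378
v -2.676 -2.845 -4.503
v -2.833 -2.713 -4.639
v -3.038 -2.662 -4.765
v -3.261 -2.701 -4.861
v -3.467 -2.824 -4.913
v -3.626 -3.011 -4.913
v -3.713 -3.235 -4.861
v -3.715 -3.461 -4.765
v -3.631 -3.656 -4.64
v -3.475 -3.788 -4.504
v -3.27 -3.839 -4.379
v -3.047 -3.8 -4.282
v -2.841 -3.677 -4.23
f 2 1 4
f 2 4 3
f 4 1 5
f 4 5 3
f 5 1 6
f 5 6 3
f 6 1 7
f 6 7 3
f 7 1 8
f 7 8 3
f 8 1 9
f 8 9 3
f 9 1 10
f 9 10 3
f 10 1 11
f 10 11 3
f 11 1 12
f 11 12 3
f 12 1 13
f 12 13 3
f 13 1 14
f 13 14 3
f 14 1 15
f 14 15 3
f 15 1 16
f 15 16 3
f 16 1 17
f 16 17 3
f 17 1 18
f 17 18 3
f 18 1 2
f 18 2 3
f 20 19 23
f 20 23 21
f 21 23 24
f 21 24 22
f 23 19 25
f 23 25 24
f 24 25 26
f 24 26 22
f 25 19 27
f 25 27 26
f 26 27 28
f 26 28 22
f 27 19 29
f 27 29 28
f 28 29 30
f 28 30 22
f 29 19 31
f 29 31 30
f 30 31 32
f 30 32 22
f 31 19 33
f 31 33 32
f 32 33 34
f 32 34 22
f 33 19 35
f 33 35 34
f 34 35 36
f 34 36 22
f 35 19 37
f 35 37 36
f 36 37 38
f 36 38 22
f 37 19 39
f 37 39 38
f 38 39 40
f 38 40 22
f 39 19 41
f 39 41 40
f 40 41 42
f 40 42 22
f 41 19 43
f 41 43 42
f 42 43 44
f 42 44 22
f 43 19 45
f 43 45 44
f 44 45 46
f 44 46 22
f 45 19 47
f 45 47 46
f 46 47 48
f 46 48 22
f 47 19 49
f 47 49 48
f 48 49 50
f 48 50 22
f 49 19 51
f 49 51 50
f 50 51 52
f 50 52 22
f 51 19 20
f 51 20 52
f 52 20 21
f 52 21 22
f 53 90 69
f 90 64 93
f 69 93 58
f 90 93 69
f 53 69 65
f 69 58 70
f 65 70 54
f 69 70 65
f 53 65 74
f 65 54 75
f 74 75 60
f 65 75 74
f 53 74 86
f 74 60 89
f 86 89 63
f 74 89 86
f 53 86 90
f 86 63 94
f 90 94 64
f 86 94 90
f 54 70 81
f 70 58 84
f 81 84 62
f 70 84 81
f 58 93 71
f 93 64 92
f 71 92 57
f 93 92 71
f 64 94 91
f 94 63 87
f 91 87 55
f 94 87 91
f 63 89 88
f 89 60 76
f 88 76 59
f 89 76 88
f 60 75 80
f 75 54 77
f 80 77 61
f 75 77 80
f 56 82 68
f 82 62 83
f 68 83 57
f 82 83 68
f 56 68 66
f 68 57 67
f 66 67 55
f 68 67 66
f 56 66 73
f 66 55 72
f 73 72 59
f 66 72 73
f 56 73 78
f 73 59 79
f 78 79 61
f 73 79 78
f 56 78 82
f 78 61 85
f 82 85 62
f 78 85 82
f 57 83 71
f 83 62 84
f 71 84 58
f 83 84 71
f 55 67 91
f 67 57 92
f 91 92 64
f 67 92 91
f 59 72 88
f 72 55 87
f 88 87 63
f 72 87 88
f 61 79 80
f 79 59 76
f 80 76 60
f 79 76 80
f 62 85 81
f 85 61 77
f 81 77 54
f 85 77 81
f 96 95 98
f 96 98 97
f 98 95 99
f 98 99 97
f 99 95 100
f 99 100 97
f 100 95 101
f 100 101 97
f 101 95 102
f 101 102 97
f 102 95 103
f 102 103 97
f 103 95 104
f 103 104 97
f 104 95 105
f 104 105 97
f 105 95 106
f 105 106 97
f 106 95 107
f 106 107 97
f 107 95 108
f 107 108 97
f 108 95 109
f 108 109 97
f 109 95 110
f 109 110 97
f 110 95 111
f 110 111 97
f 111 95 112
f 111 112 97
f 112 95 96
f 112 96 97

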